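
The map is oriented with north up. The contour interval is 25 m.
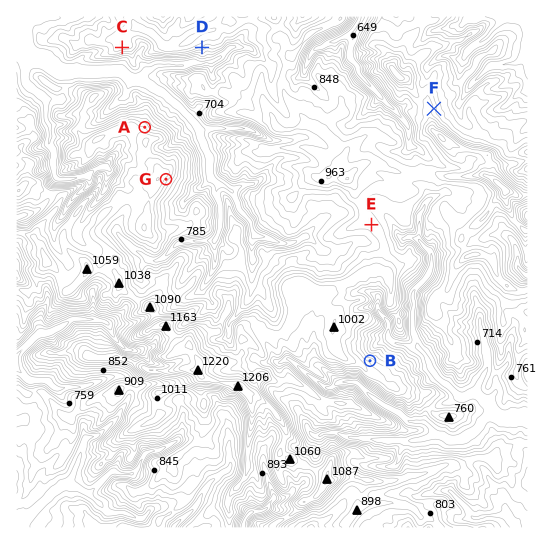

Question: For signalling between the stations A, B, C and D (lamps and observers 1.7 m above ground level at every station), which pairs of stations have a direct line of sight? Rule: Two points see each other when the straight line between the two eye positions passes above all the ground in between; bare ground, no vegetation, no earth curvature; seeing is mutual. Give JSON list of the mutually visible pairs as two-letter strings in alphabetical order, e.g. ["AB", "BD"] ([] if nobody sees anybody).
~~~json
["AC", "AD"]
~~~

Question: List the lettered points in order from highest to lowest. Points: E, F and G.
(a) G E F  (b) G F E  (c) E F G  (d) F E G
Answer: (a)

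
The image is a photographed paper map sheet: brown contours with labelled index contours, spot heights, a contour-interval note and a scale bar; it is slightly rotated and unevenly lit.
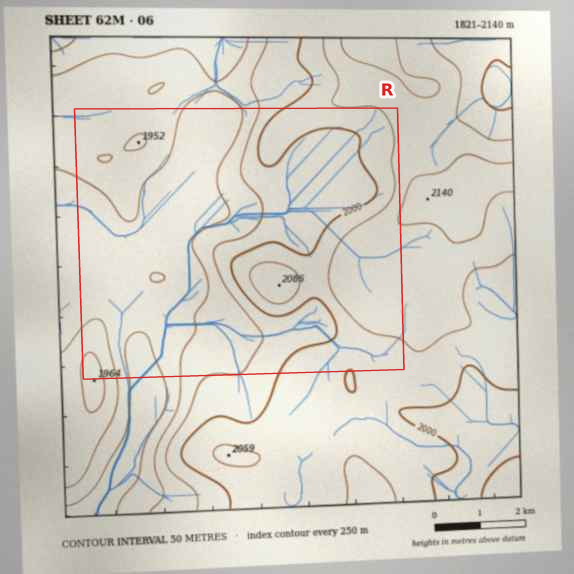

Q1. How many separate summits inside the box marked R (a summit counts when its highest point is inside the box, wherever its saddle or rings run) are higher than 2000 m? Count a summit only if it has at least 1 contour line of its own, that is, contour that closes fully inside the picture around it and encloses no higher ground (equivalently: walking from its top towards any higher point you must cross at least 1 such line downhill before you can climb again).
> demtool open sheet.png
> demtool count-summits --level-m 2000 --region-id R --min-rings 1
1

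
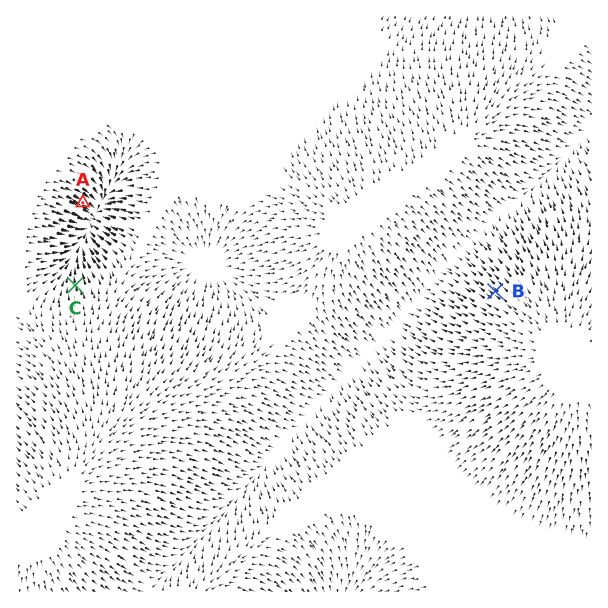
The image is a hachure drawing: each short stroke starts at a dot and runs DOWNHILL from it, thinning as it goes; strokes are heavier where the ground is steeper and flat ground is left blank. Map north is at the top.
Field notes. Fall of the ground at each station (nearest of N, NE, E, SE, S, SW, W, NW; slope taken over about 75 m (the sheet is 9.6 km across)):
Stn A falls SE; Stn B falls NW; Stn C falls N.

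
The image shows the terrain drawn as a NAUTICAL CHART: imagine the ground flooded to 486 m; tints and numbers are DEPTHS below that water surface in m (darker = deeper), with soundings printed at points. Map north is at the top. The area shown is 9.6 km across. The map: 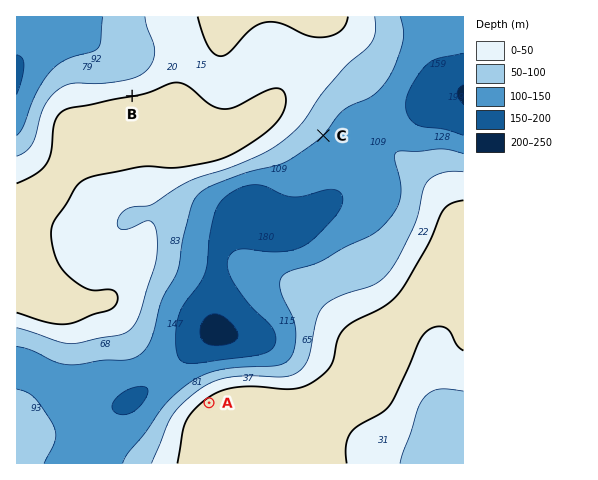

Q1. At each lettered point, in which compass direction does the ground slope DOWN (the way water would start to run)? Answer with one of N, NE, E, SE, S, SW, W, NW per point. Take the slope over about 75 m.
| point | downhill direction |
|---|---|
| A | NW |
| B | N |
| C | SE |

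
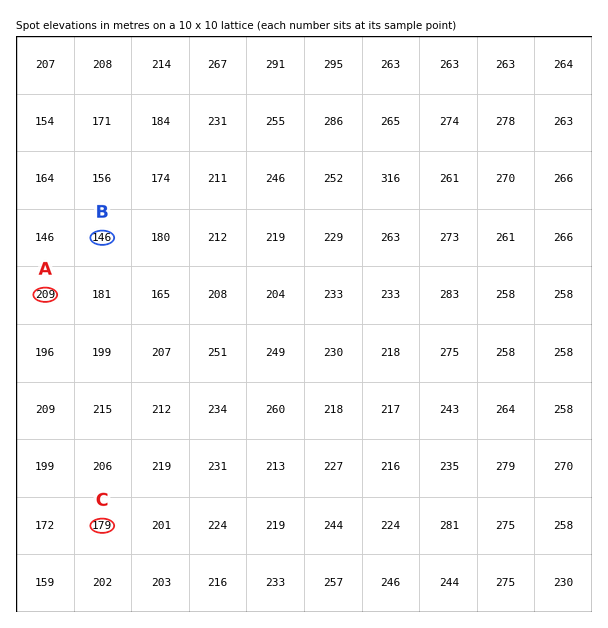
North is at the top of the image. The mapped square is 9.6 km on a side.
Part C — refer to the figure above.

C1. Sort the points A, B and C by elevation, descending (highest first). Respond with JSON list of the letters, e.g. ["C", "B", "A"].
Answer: ["A", "C", "B"]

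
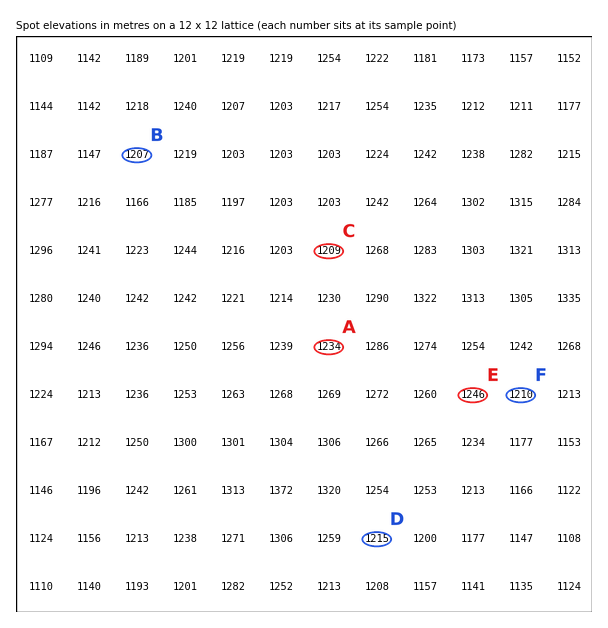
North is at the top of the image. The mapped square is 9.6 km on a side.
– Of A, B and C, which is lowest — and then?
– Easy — B C A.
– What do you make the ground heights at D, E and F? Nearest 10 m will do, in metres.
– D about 1210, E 1250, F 1210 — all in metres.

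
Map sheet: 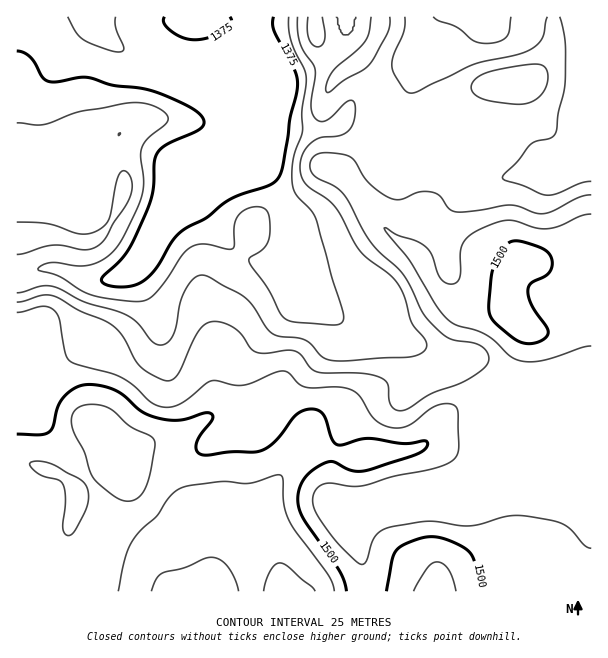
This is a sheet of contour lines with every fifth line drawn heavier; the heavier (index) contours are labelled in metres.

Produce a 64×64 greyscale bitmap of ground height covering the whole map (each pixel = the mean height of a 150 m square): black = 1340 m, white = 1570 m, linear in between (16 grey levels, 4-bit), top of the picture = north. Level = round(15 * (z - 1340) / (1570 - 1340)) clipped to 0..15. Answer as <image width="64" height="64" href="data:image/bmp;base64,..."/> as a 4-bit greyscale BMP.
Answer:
<image width="64" height="64" href="data:image/bmp;base64,Qk12CAAAAAAAAHYAAAAoAAAAQAAAAEAAAAABAAQAAAAAAAAIAAATCwAAEwsAABAAAAAAAAAAAAAAABEREQAiIiIAMzMzAERERABVVVUAZmZmAHd3dwCIiIgAmZmZAKqqqgC7u7sAzMzMAN3d3QDu7u4A////AMzMzMzMzM3e7u7u7u3e7u7u3LqZq7zMzMy6qqmZmaqqzMzMzMzMzd7u7u7u7d7u7u3LqZmqvMzMzLqqqZmZqpnMzMzMzMzN3u7u7u7d3e7t3cupmaq8zMzLuqqpmqqZmczMzMzMzM3d3d7u7t3d7t3cupmZqrvMzMu6qqqqqqmZzMzMzMzMzd3d3d7d3d3d3cupmZmau7vLu6qqqqqqqZnMzMzMzMzM3d3d3d3d3d3cy6mIiZqqu7uqqqqqqqqpmczMzMzMzMzN3d3d3d3d3dy6mIiJmZqqqqmZqqqqqpmZzMzMzMzMzMzN3d3d3d3dy6mYiIiJmZmZmZmZqqmZmYjMzMzMzMzMzMzd3d3d3d3LqYiIiIiIiIiIiImZmZiIiMzMzMzMzMzMzN3d3d3d3LqZiIiIiIiIiIiIiIiIiIiIzMzMzMzMzMzMzd3d3d3cupiIiIiIiIiIiIiIiIiIiIjMzMzMzMzMzMzMzMzMzdy6mYiZmIiIiIiIiIiIiIiIiMzMzMzMzdzMzMzMzMzMzMupmZqZmYiIiIiIiIiIiIiIzMzMzMzd3czLu7u7u7zMy7qqqqqqmZmYiIiIiIiIiIjMzMzMzN3dzMu7u7u7u7zMu6q7u7uqqpmZiIiIiIiIiMzMzMzN3d3My7uqqqqru8y7u7u7u7uqqZmIiIiIiIiIu7u8zM3d3MzLu6qqqqqrvLu6q7u7qqqqmYiIiIiIiIiqq7vM3d3MzMu7qqqqqqq7u7qqqqqqqqqZiIiIiIiIiKqqvM3d3MzLu7u6qqqqqru7qqqpmZmaqpmIiIiIiIiImZq7zd3My7qqqqqqqqqqq7uqqpmIiImqmYiIiIiIiIiZmqvMzMy6qZmaqqqqqqqqqqqpmYd3iJmZiIiIiIiIiJmZq7zMu6qYiImqqqqqqqqqqpmYh3d3iIiIiIiIiIiImZmqu7u6qYh4iJmZmZqqmZmZmYiHdmd3iIiIiIiIiIiZmZqqqqmYh3eIiZmZmZmZiIiIiHd3ZmZ3eIiIiIiIiJmZmZmZmIh3d3iJiIiImZiHd3d3d2ZmZmZ3iIiIiIiIqqmZmYiIh3ZneIiIiIiIiHZmZmZmZmZmZmd4iZmYiIiqqpmIiIh3ZmZ3iIiHd3d3ZlVVVVVVVmZmZ3iZqpmZiKqqmYiIiHdmZmeIiHd3ZmZlVERFVVVWZnd3iaqqqqmZqqqZiIiHdmVWZ3iId3ZlVVVERERFVVZniIiaq7u6qqmqqpmIiHdmVVVnd3d3ZlVERERERERVZniZmaq7u7qqqpqpmIh3dmVVVWZ3d3ZlVERERERERFVniZmaq7u7qqqqiZmYd2ZVVUVVZmd2ZmVEMzREREREVniZmZqru7qqqpl3iIdlVERERFVmZmZmVUQzM0RERERWeJmZmqu7uqqqmVZmZUQzMzM0RVZmZlVUQzMzRERERFaJmZmaq7u6qqqZRFVUQzIiIjNFVmZVVURDMzNERERFZ4mZmZqru7qqqplEREQzMyIiIzRVVVVURDMzNERFVVZ4mZmZmqu7u7qqmVREREREMiEiNEVVVEREMzM0RFVVZ4mZmZmaqru7uqqZVVVVVVVDIRIjRFVERERDMzREVWZ4iZmZmZqqu7u6qZlmZlZmZVQyESM0REREREMzNERVZ4iZmZiJmqqruqqpmWZmZmZmVDIRIjMzNERERDNERVZ4iZmZiImZqqqqqZmZZmZlVVZlQyESIjM0REREM0RFVniZmIiIiImZmZmZmZlVVVVVVWVDIREiIjNEREQzREVniJiIiIh4iIiZiIiJmVVVVERVVlQhEREiIzRERDREVWeIiIiIh3d3d4h3d3iJREREREVWVDIREREiMzMzREVWeIiHd3d3d2Znd2ZmZ4hERERERVZlMhERERIiIzNEVmd4iHd3d3d2ZmZmZlVWZ0RERERFVmUyEREREREiI0Vnd4h3dnd3d3ZmZmZVVVVWREREREVWZTIREREREREiRXeIiHdmZnZmZmZmZVVVVVVERERERVVUMhERERERERJFeIiHdmZmZmZnd2ZmVVVURERERERVVVQyIREREREREjV3d3d2ZmZmZmd3d2ZVVVVERERERFVVVEMiIRERERESNGZmd2ZmZmZmZ3d3ZmVVVVREREREVVZVQzMiIhERERI0VWZmZmZmZmZmd3dmZmZVVERERERVVVVUQzMiIREREiRVVVZmZmZmZmZmZmZmZlVUREREREVVVVREMyIhERESJFZlVmZmZmZmZmZmZmZmVVQzMzRERERVREMyIhEREREjVmZVZ3ZmZmZmZnd3d2ZVRDMzMzMzRERDMyIRERERESNWdmZmdmZmZmZ3d3d3dmVEMzMzMzMzMzIiERERERERE1Z3ZmZmZmZmZ3eIiIh3ZVQzIiIzMiIiIRERERERERETRnd3ZmZlVWZmeIiIiIdlVDIiIiIiIRERERERERERESNGd3d3ZlVVVWZneIiIh2VUMiIiIiERERERERERERERI1Z3eHdmVVVVVWZnd3d3ZVQiIiERERERERERERERERI0Znd3h3ZVRERFVVVWZnZlVCIiEREREREREiIiIRERIjV3dmd3dlVEREREREVWZmVUIiIREQABERIiIiIiIiIjRnh2Znd3ZURERERERFVmZVQiIREQAAERIiIzMyIiIiNGeHZmZ4dlVEREREREVVZlVCIhERAAARIiIjMzIiIiI0Z3dmZnh2VURERERERVVmVE"/>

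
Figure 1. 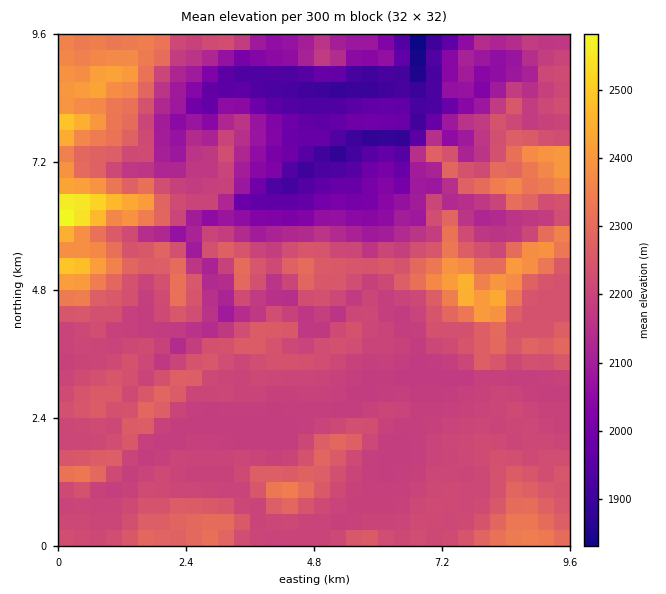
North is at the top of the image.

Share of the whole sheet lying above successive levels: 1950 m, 95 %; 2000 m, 91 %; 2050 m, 87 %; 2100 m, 82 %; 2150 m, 77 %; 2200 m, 54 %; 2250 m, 26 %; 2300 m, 14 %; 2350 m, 8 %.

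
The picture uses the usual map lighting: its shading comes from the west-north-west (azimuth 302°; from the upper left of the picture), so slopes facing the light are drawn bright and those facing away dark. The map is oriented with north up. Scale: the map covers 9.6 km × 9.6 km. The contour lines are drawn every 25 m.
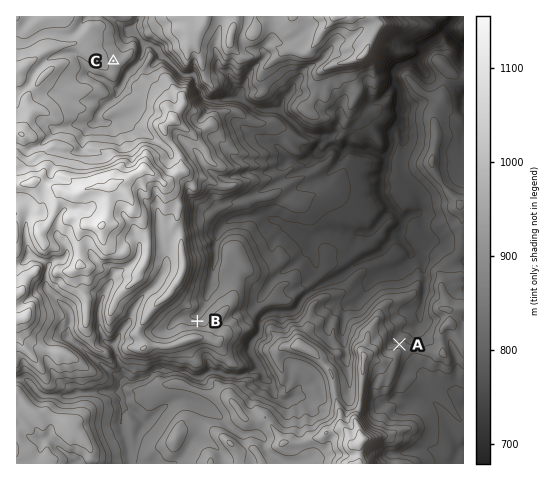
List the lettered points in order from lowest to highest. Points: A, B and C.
A B C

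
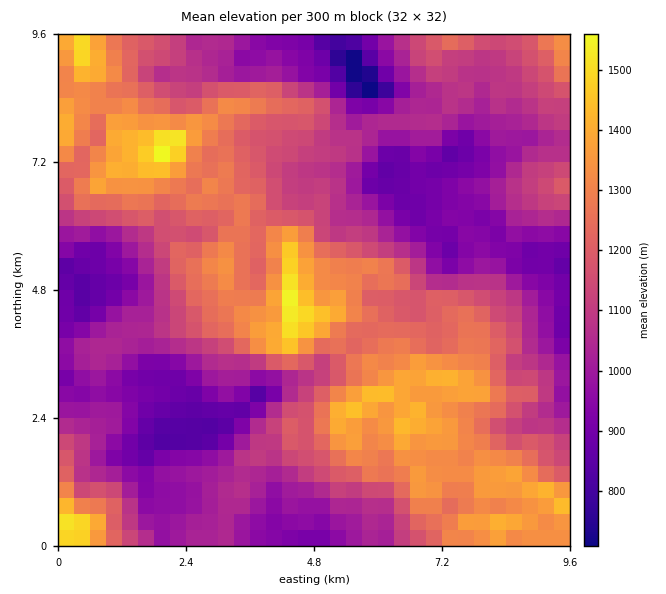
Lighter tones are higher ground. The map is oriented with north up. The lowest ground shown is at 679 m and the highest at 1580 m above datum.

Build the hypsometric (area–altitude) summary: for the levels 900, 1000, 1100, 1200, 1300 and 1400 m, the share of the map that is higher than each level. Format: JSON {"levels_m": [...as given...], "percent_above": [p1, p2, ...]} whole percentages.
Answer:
{"levels_m": [900, 1000, 1100, 1200, 1300, 1400], "percent_above": [91, 74, 54, 37, 20, 5]}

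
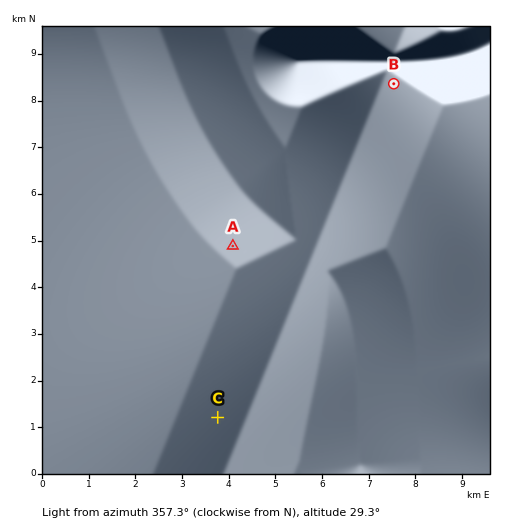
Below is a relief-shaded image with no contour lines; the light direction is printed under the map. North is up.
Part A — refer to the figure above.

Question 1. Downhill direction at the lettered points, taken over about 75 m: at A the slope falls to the NE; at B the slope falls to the W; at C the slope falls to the SE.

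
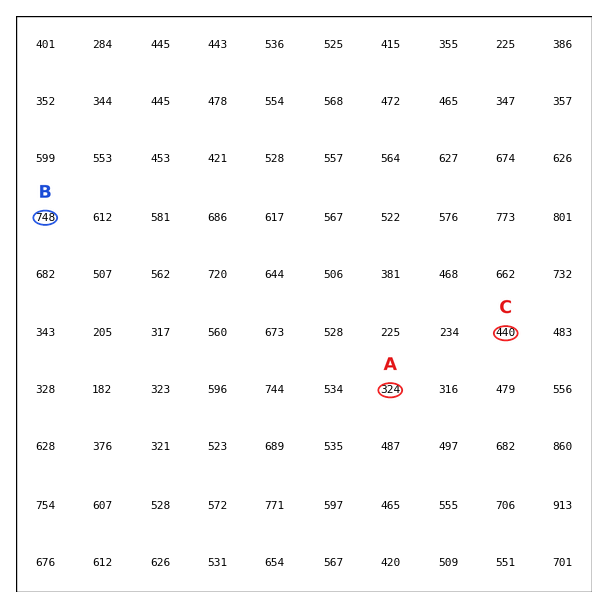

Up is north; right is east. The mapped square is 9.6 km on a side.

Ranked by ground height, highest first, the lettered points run B C A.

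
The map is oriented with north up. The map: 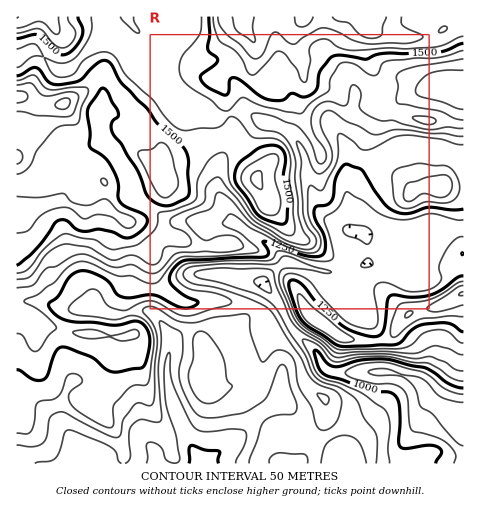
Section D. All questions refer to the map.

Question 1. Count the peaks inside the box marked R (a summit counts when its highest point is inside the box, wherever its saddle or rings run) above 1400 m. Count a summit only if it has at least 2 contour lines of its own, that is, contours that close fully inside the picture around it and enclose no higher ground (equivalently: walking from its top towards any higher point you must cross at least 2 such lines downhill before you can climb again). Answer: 1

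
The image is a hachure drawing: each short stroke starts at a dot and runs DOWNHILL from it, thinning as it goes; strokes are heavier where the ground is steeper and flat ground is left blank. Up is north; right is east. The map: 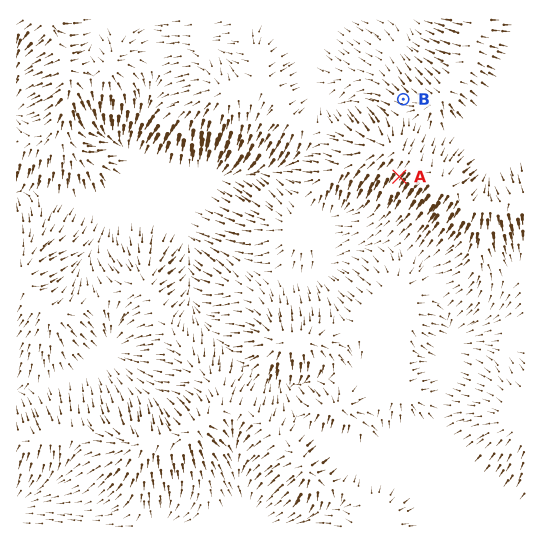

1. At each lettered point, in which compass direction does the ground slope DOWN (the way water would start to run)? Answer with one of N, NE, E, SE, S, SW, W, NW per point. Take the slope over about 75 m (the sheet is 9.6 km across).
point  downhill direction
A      SW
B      NW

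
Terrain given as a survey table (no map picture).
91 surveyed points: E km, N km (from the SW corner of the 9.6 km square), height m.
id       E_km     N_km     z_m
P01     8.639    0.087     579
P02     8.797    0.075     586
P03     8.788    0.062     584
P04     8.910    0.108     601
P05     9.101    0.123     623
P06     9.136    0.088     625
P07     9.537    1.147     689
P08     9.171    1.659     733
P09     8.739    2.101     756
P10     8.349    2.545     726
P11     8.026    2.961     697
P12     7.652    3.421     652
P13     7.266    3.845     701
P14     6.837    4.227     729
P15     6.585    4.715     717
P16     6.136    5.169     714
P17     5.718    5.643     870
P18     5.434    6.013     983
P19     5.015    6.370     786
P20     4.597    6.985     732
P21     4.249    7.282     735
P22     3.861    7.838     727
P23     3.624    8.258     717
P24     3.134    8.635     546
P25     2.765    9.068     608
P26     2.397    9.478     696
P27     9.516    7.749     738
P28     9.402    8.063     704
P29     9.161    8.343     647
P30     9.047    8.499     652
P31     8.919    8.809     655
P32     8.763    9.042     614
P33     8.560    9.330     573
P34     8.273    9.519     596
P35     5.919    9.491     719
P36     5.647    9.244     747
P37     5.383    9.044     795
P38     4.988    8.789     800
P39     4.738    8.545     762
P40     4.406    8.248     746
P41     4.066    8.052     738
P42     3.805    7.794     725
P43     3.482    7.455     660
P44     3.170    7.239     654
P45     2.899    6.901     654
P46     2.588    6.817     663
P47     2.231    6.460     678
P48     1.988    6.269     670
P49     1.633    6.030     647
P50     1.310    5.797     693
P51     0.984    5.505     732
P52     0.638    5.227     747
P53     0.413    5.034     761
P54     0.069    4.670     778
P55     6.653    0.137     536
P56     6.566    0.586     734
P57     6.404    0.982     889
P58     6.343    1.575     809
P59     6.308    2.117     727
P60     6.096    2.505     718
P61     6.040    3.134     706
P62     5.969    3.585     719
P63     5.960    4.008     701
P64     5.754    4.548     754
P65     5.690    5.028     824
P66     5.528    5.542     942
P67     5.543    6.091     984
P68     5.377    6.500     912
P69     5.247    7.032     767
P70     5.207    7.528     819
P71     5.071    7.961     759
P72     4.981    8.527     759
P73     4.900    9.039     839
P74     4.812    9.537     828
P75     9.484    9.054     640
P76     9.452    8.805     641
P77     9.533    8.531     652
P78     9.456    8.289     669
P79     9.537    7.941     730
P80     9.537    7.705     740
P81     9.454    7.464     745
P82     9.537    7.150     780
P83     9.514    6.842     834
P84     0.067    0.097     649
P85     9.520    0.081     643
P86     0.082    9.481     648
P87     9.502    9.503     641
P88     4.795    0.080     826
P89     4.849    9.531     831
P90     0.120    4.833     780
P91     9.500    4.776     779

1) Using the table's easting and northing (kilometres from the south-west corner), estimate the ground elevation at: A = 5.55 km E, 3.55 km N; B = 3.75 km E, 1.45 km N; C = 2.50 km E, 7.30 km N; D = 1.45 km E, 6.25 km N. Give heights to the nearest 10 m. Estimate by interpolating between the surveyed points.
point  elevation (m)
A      740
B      730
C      710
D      660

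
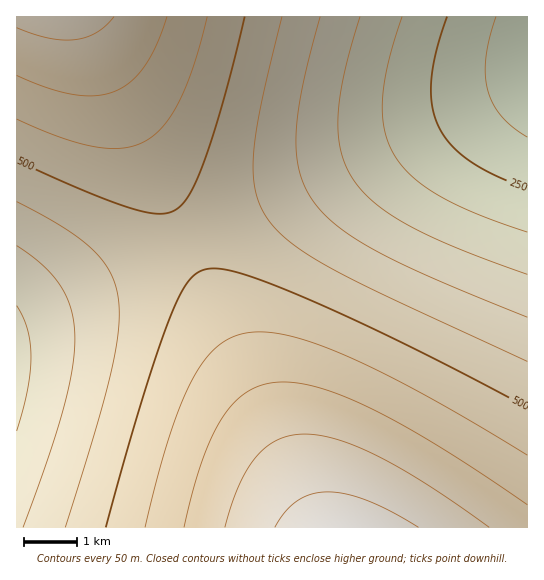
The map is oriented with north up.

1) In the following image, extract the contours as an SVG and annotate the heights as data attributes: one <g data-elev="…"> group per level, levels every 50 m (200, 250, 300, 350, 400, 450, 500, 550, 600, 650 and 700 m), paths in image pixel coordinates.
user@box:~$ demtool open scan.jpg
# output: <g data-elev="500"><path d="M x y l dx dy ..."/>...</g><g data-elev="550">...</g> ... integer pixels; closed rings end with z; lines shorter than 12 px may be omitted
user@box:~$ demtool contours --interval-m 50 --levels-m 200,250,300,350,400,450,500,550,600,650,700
<g data-elev="200"><path d="M527 137l-14-10-12-12-8-12-5-13-3-15 1-17 4-20 6-21"/></g><g data-elev="250"><path d="M527 188l-32-13-26-14-18-16-13-19-6-21-1-24 5-30 11-34"/></g><g data-elev="300"><path d="M527 232l-50-18-39-19-27-19-10-11-7-11-6-12-4-13-2-30 6-36 14-46"/></g><g data-elev="350"><path d="M17 306l10 23 4 28-4 33-10 41"/><path d="M527 274l-70-26-48-23-34-22-12-12-10-12-8-14-4-15-3-16 0-17 6-43 16-57"/></g><g data-elev="400"><path d="M527 317l-94-39-58-28-38-24-14-13-10-13-9-14-5-15-3-17 0-20 7-48 17-69"/><path d="M17 246l26 20 18 20 10 23 4 26-3 32-8 40-16 51-25 69"/></g><g data-elev="450"><path d="M527 361l-138-64-57-28-40-26-14-12-10-12-8-13-4-15-3-17 1-20 7-51 21-86"/><path d="M17 202l46 25 29 22 10 10 8 12 5 12 3 14 1 32-8 42-16 59-30 97"/></g><g data-elev="500"><path d="M527 407l-120-62-104-48-37-15-28-9-20-4-13 1-10 4-9 11-8 14-10 23-28 85-34 120"/><path d="M17 161l66 29 48 18 28 6 10-1 8-4 8-8 6-10 15-35 19-62 20-77"/></g><g data-elev="550"><path d="M527 455l-102-60-79-39-32-13-27-8-22-3-19 1-16 5-14 9-13 15-12 19-11 26-12 32-23 88"/><path d="M17 119l44 18 34 10 27 1 12-2 11-5 9-6 9-9 16-25 15-36 13-48"/></g><g data-elev="600"><path d="M527 505l-85-57-69-39-28-12-26-9-22-5-19-1-16 3-15 7-13 11-12 15-11 20-9 24-9 29-9 36"/><path d="M17 75l30 13 26 6 22 2 19-4 16-10 15-16 12-22 10-27"/></g><g data-elev="650"><path d="M489 527l-60-41-50-29-41-17-17-4-16-2-15 2-12 4-11 6-10 10-10 13-8 16-14 42"/><path d="M17 28l32 10 13 2 13 0 11-3 11-5 9-7 8-8"/></g><g data-elev="700"><path d="M418 527l-27-15-24-11-21-7-19-2-16 2-14 7-11 10-11 16"/></g>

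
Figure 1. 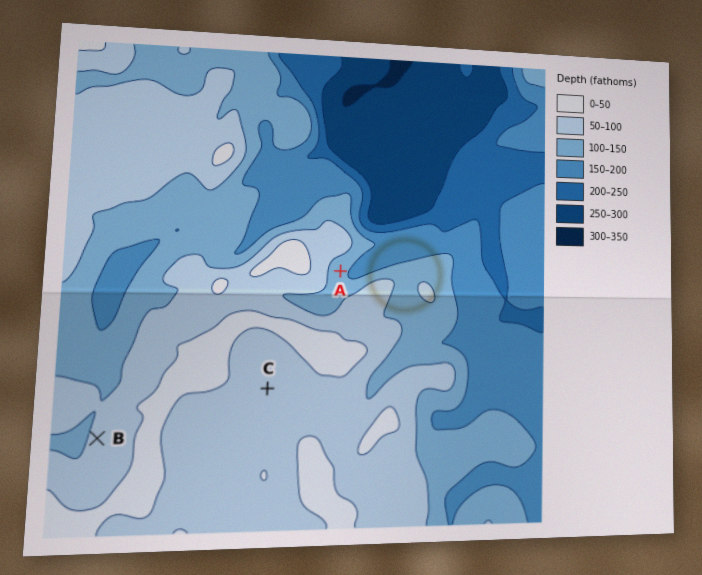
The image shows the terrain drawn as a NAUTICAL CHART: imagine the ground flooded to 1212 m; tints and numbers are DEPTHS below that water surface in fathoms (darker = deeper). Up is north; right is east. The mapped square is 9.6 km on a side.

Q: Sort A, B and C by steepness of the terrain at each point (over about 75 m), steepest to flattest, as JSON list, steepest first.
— ["A", "B", "C"]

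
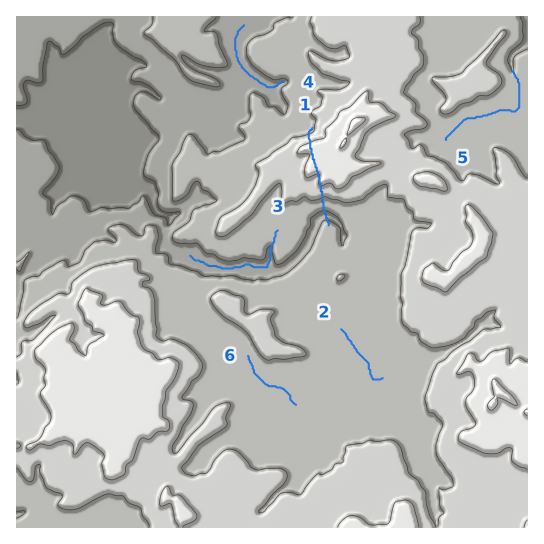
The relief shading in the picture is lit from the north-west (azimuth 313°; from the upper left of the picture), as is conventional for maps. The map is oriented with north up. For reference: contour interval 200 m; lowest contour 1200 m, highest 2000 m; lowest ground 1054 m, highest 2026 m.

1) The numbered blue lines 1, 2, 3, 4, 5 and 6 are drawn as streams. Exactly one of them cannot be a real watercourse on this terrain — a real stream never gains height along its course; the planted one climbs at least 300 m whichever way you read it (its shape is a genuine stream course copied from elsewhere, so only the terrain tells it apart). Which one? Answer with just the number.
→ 1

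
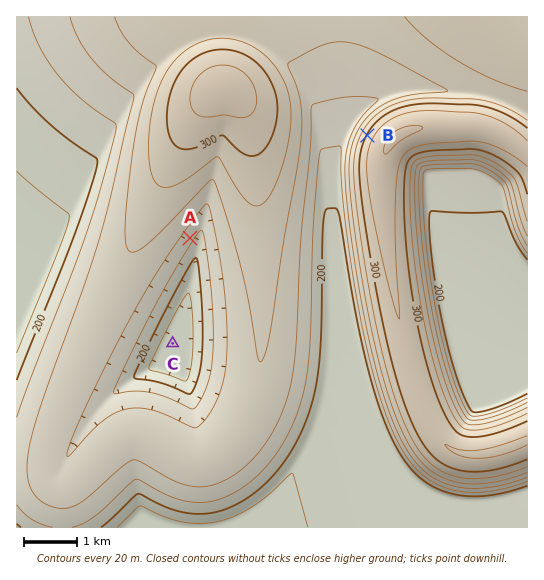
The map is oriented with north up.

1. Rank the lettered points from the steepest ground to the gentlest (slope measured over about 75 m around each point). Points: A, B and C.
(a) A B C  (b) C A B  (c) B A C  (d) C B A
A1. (c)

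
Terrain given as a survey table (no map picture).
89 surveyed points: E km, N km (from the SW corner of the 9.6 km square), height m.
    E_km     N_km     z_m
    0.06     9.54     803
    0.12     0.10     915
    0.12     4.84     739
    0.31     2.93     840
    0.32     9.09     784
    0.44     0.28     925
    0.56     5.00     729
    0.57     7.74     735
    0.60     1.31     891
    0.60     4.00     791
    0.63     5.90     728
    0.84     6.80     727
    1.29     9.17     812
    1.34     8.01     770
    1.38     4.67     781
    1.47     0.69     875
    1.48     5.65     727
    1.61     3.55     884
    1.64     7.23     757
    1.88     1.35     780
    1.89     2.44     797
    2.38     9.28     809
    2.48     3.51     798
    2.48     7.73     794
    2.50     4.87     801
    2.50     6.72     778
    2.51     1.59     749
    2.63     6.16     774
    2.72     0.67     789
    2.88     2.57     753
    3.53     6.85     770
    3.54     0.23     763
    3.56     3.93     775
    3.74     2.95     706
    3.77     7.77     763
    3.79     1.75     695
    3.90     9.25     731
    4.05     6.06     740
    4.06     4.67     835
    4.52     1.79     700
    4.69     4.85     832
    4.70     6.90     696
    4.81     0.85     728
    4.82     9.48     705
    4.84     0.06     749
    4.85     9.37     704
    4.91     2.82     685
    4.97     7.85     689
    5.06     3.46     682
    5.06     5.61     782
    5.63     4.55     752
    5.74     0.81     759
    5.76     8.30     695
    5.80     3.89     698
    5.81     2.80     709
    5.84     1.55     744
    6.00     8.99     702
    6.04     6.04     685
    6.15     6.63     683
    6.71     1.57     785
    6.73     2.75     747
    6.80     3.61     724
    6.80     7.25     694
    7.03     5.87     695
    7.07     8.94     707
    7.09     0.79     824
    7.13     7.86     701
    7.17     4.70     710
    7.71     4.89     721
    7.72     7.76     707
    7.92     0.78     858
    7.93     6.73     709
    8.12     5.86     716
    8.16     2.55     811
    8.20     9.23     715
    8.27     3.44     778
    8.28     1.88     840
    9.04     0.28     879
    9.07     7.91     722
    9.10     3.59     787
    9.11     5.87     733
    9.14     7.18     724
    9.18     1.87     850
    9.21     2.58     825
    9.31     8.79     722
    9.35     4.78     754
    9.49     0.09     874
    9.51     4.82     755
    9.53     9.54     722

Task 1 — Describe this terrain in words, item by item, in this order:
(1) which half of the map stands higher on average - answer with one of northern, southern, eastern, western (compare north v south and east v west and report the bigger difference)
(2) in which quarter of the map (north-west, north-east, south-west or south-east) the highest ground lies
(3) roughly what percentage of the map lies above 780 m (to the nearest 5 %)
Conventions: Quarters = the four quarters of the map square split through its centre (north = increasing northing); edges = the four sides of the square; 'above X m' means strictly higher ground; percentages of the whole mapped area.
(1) Taken as a whole, the southern half is higher than the northern.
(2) The highest ground is in the south-west quarter.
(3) About 35 % of the map lies above 780 m.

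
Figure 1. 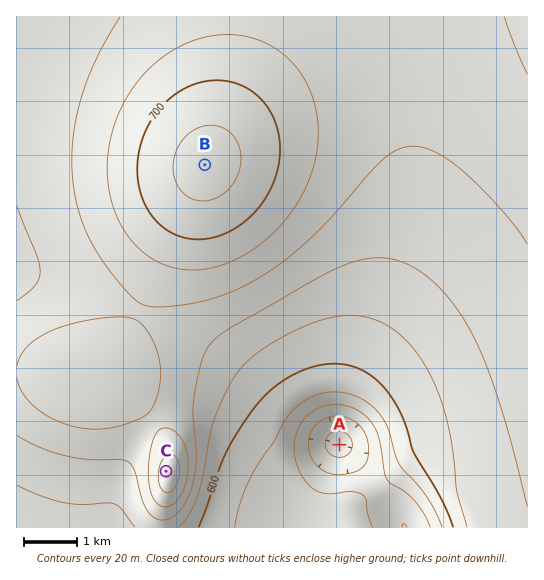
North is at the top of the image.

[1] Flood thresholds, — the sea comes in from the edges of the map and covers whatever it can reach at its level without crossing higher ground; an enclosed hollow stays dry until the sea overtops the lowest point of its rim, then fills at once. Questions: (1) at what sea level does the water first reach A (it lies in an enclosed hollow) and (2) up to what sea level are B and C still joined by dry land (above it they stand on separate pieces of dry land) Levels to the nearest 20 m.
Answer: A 560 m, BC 660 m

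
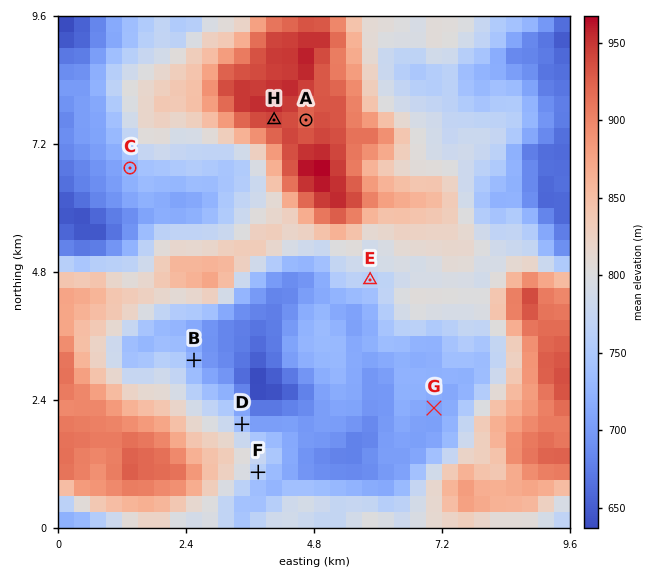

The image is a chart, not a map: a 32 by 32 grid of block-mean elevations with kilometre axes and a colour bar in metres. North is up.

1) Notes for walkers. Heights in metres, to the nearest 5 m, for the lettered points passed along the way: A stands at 920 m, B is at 725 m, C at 730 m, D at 740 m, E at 760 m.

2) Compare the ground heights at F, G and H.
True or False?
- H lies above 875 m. True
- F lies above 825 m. False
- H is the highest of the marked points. True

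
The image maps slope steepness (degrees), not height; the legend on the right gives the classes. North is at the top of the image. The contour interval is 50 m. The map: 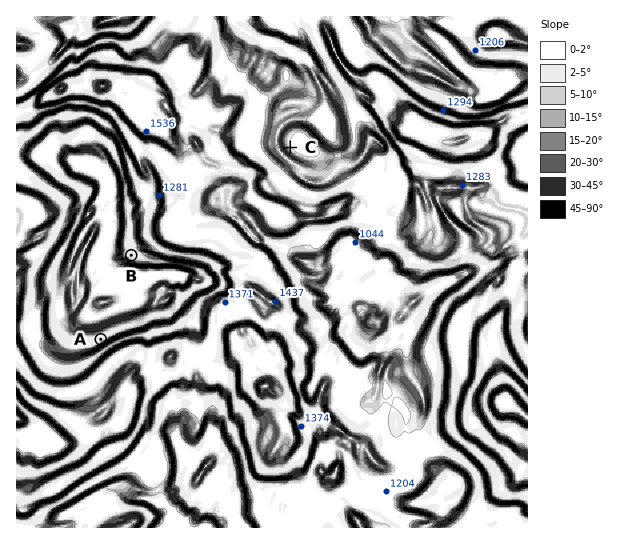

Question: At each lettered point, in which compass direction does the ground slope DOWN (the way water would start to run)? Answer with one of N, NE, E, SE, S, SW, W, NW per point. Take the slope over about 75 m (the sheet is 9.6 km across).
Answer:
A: NW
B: SW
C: SW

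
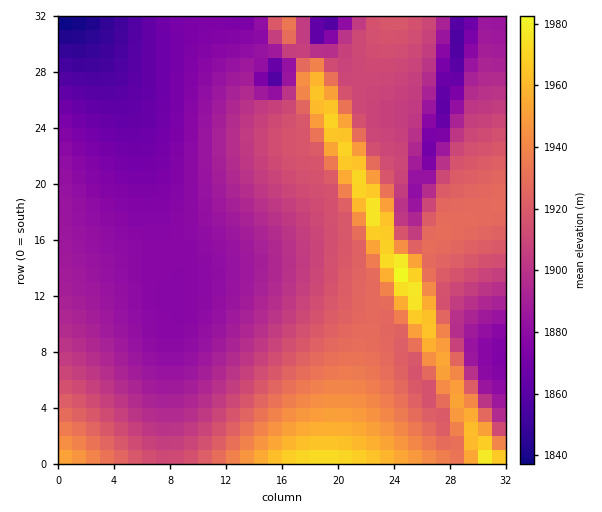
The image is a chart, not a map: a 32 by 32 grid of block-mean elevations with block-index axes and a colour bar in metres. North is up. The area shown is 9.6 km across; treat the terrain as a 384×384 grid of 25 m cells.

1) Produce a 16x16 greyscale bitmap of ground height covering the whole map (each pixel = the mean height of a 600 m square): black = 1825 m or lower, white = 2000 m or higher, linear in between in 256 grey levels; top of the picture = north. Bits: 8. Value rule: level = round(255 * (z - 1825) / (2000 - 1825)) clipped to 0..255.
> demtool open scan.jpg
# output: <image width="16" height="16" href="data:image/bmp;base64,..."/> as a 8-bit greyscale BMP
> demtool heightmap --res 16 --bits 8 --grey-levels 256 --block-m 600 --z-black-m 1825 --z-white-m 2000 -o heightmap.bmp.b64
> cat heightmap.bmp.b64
<image width="16" height="16" href="data:image/bmp;base64,Qk02BQAAAAAAADYEAAAoAAAAEAAAABAAAAABAAgAAAAAAAABAAATCwAAEwsAAAABAAAAAAAAAAAAAAEBAQACAgIAAwMDAAQEBAAFBQUABgYGAAcHBwAICAgACQkJAAoKCgALCwsADAwMAA0NDQAODg4ADw8PABAQEAAREREAEhISABMTEwAUFBQAFRUVABYWFgAXFxcAGBgYABkZGQAaGhoAGxsbABwcHAAdHR0AHh4eAB8fHwAgICAAISEhACIiIgAjIyMAJCQkACUlJQAmJiYAJycnACgoKAApKSkAKioqACsrKwAsLCwALS0tAC4uLgAvLy8AMDAwADExMQAyMjIAMzMzADQ0NAA1NTUANjY2ADc3NwA4ODgAOTk5ADo6OgA7OzsAPDw8AD09PQA+Pj4APz8/AEBAQABBQUEAQkJCAENDQwBEREQARUVFAEZGRgBHR0cASEhIAElJSQBKSkoAS0tLAExMTABNTU0ATk5OAE9PTwBQUFAAUVFRAFJSUgBTU1MAVFRUAFVVVQBWVlYAV1dXAFhYWABZWVkAWlpaAFtbWwBcXFwAXV1dAF5eXgBfX18AYGBgAGFhYQBiYmIAY2NjAGRkZABlZWUAZmZmAGdnZwBoaGgAaWlpAGpqagBra2sAbGxsAG1tbQBubm4Ab29vAHBwcABxcXEAcnJyAHNzcwB0dHQAdXV1AHZ2dgB3d3cAeHh4AHl5eQB6enoAe3t7AHx8fAB9fX0Afn5+AH9/fwCAgIAAgYGBAIKCggCDg4MAhISEAIWFhQCGhoYAh4eHAIiIiACJiYkAioqKAIuLiwCMjIwAjY2NAI6OjgCPj48AkJCQAJGRkQCSkpIAk5OTAJSUlACVlZUAlpaWAJeXlwCYmJgAmZmZAJqamgCbm5sAnJycAJ2dnQCenp4An5+fAKCgoAChoaEAoqKiAKOjowCkpKQApaWlAKampgCnp6cAqKioAKmpqQCqqqoAq6urAKysrACtra0Arq6uAK+vrwCwsLAAsbGxALKysgCzs7MAtLS0ALW1tQC2trYAt7e3ALi4uAC5ubkAurq6ALu7uwC8vLwAvb29AL6+vgC/v78AwMDAAMHBwQDCwsIAw8PDAMTExADFxcUAxsbGAMfHxwDIyMgAycnJAMrKygDLy8sAzMzMAM3NzQDOzs4Az8/PANDQ0ADR0dEA0tLSANPT0wDU1NQA1dXVANbW1gDX19cA2NjYANnZ2QDa2toA29vbANzc3ADd3d0A3t7eAN/f3wDg4OAA4eHhAOLi4gDj4+MA5OTkAOXl5QDm5uYA5+fnAOjo6ADp6ekA6urqAOvr6wDs7OwA7e3tAO7u7gDv7+8A8PDwAPHx8QDy8vIA8/PzAPT09AD19fUA9vb2APf39wD4+PgA+fn5APr6+gD7+/sA/Pz8AP39/QD+/v4A////AK+ciHt9jaW9zNHNwrKhrsmZiHdrbXuQprW8urCgjreMhXdoXl9rfpGhqaqikpOpXHVqXVVVX2+AkJqemYqtgExpYFZPT1djc4KPlpSbumVOYVpTTU1SW2h3hpGVw6drXVxXUU1NUFhjcYGOpNuVfXJZVFBNTVFYYm9+jMG1lY2HV1FNTE5UXWdzf5XRdJOVk1RNSUhNV2Rxe4KyvmOBk5VQSERETFpreYONy5RqYoqPSkI+QEtbbn6GrLt9cUp7hEA5OD1JWWp4hseVeXRFZncyMDM8R1RgSYa4f3t3T1JqJCYvO0VNVE91f3uAfV1CXxYeLDtFSElohztshYRrOVk="/>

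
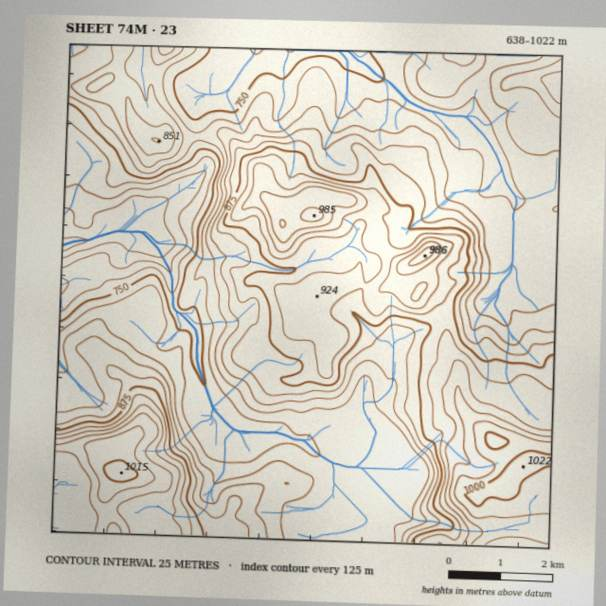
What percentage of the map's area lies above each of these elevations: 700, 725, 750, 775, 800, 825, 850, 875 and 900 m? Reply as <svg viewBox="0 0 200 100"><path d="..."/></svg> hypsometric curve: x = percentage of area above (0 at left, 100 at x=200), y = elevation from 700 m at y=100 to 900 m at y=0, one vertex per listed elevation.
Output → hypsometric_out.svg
<svg viewBox="0 0 200 100"><path d="M192 100l-5-12-10-13-19-13-42-12-24-12-18-13-14-13-16-12"/></svg>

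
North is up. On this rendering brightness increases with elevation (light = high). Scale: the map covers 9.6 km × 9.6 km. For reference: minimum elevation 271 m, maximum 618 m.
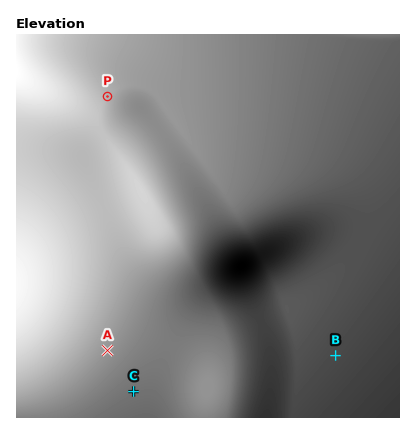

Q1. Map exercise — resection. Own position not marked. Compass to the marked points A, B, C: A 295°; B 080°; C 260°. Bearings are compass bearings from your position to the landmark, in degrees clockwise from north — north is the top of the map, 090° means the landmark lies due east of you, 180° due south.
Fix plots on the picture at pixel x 178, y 383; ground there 440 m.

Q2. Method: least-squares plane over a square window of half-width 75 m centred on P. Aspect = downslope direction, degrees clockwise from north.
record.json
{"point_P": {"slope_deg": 5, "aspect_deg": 81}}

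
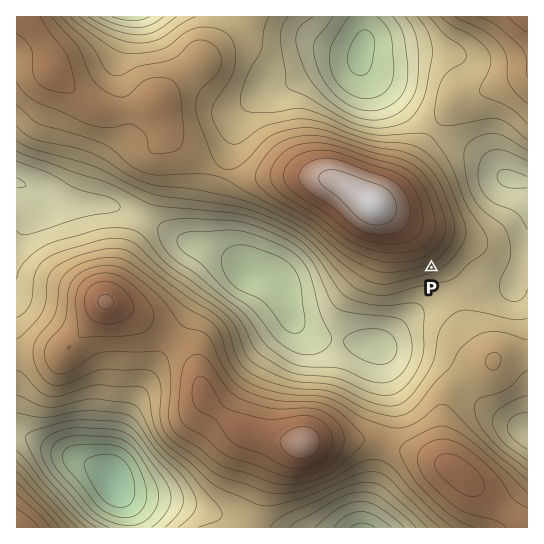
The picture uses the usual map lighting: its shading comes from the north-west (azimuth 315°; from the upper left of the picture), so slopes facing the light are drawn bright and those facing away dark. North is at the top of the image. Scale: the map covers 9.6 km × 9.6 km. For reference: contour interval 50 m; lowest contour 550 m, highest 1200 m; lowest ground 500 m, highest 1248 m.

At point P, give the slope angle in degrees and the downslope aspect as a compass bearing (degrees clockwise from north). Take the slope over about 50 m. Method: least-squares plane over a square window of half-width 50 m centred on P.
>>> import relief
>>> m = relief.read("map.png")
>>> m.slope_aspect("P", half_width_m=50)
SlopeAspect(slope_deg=17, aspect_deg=156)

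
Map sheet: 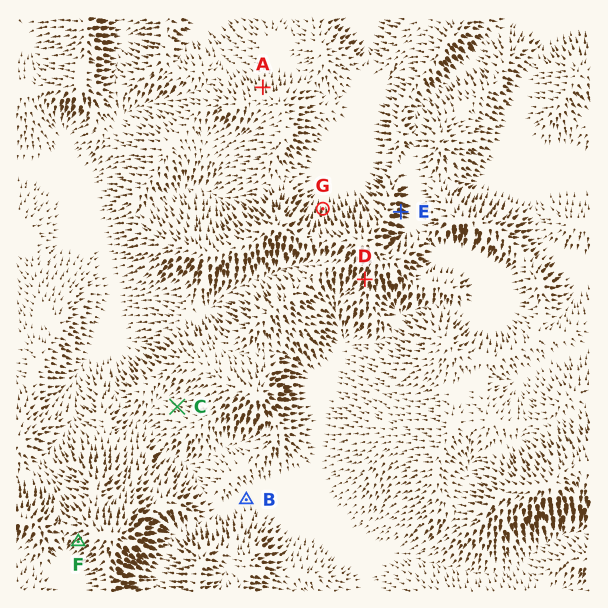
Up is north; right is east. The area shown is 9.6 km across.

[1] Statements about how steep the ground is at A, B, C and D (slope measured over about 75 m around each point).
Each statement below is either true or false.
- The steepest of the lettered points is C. false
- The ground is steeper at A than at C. true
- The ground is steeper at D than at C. true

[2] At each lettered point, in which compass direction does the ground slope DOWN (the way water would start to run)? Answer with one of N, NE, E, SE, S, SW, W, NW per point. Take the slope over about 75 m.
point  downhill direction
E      E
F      SW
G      N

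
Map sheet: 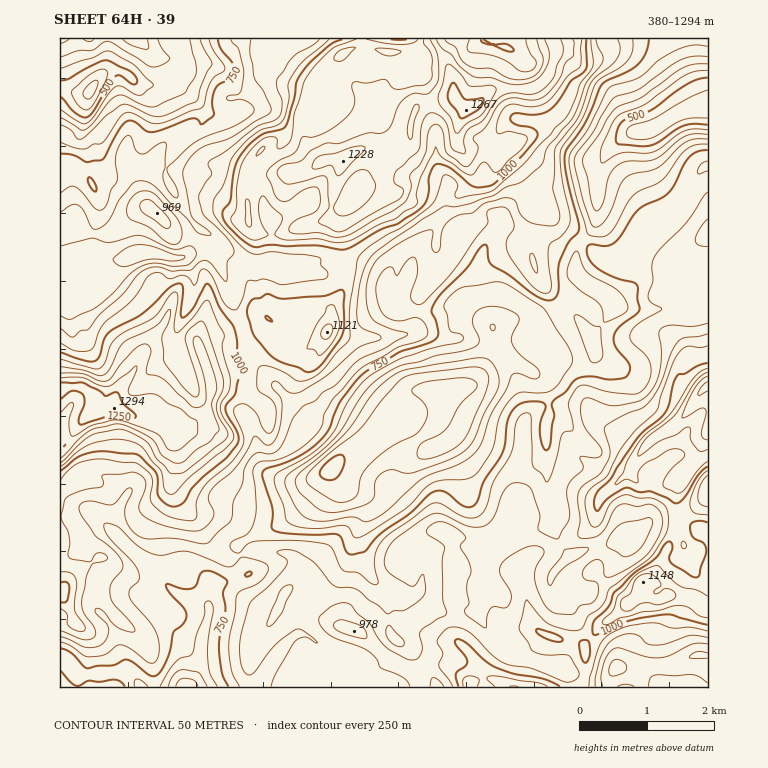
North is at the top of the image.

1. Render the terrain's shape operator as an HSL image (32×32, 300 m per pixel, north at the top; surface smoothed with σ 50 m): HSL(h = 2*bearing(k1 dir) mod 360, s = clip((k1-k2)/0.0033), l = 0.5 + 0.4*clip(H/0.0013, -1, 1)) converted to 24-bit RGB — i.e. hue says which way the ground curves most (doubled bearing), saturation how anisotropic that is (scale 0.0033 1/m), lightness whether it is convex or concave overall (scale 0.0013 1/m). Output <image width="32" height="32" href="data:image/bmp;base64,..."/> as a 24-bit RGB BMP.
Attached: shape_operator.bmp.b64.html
<image width="32" height="32" href="data:image/bmp;base64,Qk02DAAAAAAAADYAAAAoAAAAIAAAACAAAAABABgAAAAAAAAMAAATCwAAEwsAAAAAAAAAAAAARjR5cn8SgnoVcA9A3eCDeDiCIEFndZimpoeaks5qNI6RupaJZ4aRxILGbmW+plicWVWLl+epZRSMWezT8HupfPjwRqVHl30xSRwTyUQFNLQgGk08nkFPZrBuhW2foI6iLgoPy81pVKh4WDx50OfGZ0e6SpLBRU2KoaKI1rmjGlxQwKt6aYKRcl44bUklU9YzjOrzkCl6pFOMkpxMdt13bTE0ZzUnjEcueFZEbN511oxzERotmZhAoJ08QWwdQkYUgbDM0vnuZDTEg83Ml8Onlk2SVIx1MUh2oJKKvZmRu3eRJnxAeytFx1icuurweO69Og4qS7Whdpa9yObcrFRycjNni16ZitHct9XxUEXc/2WAJVdBN4Q6pGlkqlpnekZnl/+IgSx/hFCni72kg0Nuq3qpnI6sHzRYg4tppKKIwpKUPlypao69ntbNnbpfn0mGUXy6gHKWd4JQqKQtcz9OcJ6galOdmdp/ZDxYNEhuq4bq/8zwUom+RpE0P5mimaTYqum1NDRtcKpibVE+VaFylFZLmmhLLU15dLypgo+5xYuuwlueS5xkUJxrsJKKeU6IekU+XYFMekl+yNCXX3aBd01uorlKir5lVzBfhpRSHjczmbXj/pnRhajxkrP1eanQ3IOWkkSal5BmdbG9jz6Pl21en4tzWS5CYLklFSQPfI08xYt9gZeiWpN2nIFkcR1mpK6FY5R5QUN92dOPWYidc0Wft9egkGVPM2Zzq3O+aceWDFlF+NP28J7ecFJ2cTpeWHZEh223yezqZwRKm2Q4gYlackRFd8eiaX28eGXUgMnjhcnRloyxoqqAOD1/aUa6xaWun3uHMWlw0+CRajZeQYZVhq50zpK/RVuwJ1gaytBHPlhzDCsU/5F3LU12dkNCfoCYW7lrRwgYrjJ0qZ2AhVxnfKl2Z6lgT3NcN58/KpAsTaJagWet25/GL0iUQ4Chx6DO2ZDamY7QqeXrcmLcw3vBSo9QfKJNeTGM33zStuRLLV5KP2lXJYQo/wVWnuTjcJRXXiguNzqLfIjEsFOVrLV9ltW3fH+7cnemhpSMdaGDP39aQW9AQnZGxl+VOmleTHNFpWJrxteZg2ZRWyxas2RmrpGEfKaLNy9id0Ry+ezSJi1OgIBBFCgdrvZmKbxtqEyEWF6lfLWUHE5Py0vF6ubDhqJQLU4rlodbdKyAcpl9VH98ZneDbUpmV0A3oH1ZSIVYR4Ft1MKUkk52PDVkqaqIu7ShglulUT6EUp3D+tHp6y3fUs29QWfb7vmmDEQiDkwbd4Q4i0g+VTFSKEAf8tJ3qJ5nh3FiOKA+eYQ5YDYVYWUXES4JKFFMXX+Rl6unfaeNPJaGq5V/t2WnRFCKs4GNw7Z1ckyUYk2TRodBKVtF+5vU3OdzJnp767zN9kh10GDoMm5zXpmaUkiSVGKp2uK8q3+UnnWAgrB/PyCBktGgxKDZuX9/CTEfN4FBTYdSp4x1g4dCJksbWno9r12OS3Fa4biMN5iXlj6jhcKeOhdFKpZI/8zePohZJ0gn82Fp/4mmiTNaQFgwXzIsTt2Rg8+GsJTImr/dus7xQABw3vS6Q0+R3rTMiIbHHn9yUoRqX4Bhn3GHpnyNK2ZSVEV+ml2Y3tmlKzSkOrOfkiVQZr6+ZLydFqeF/8z3KkzlbVjLF3F2/M/zyrn8u+j/gZjJisrLR0LO/vidJg0XIiGC8vjTRDRupp5jtIJuW2eMP3JsWm9neHdlm4xxk5RkG1VgmYeszta14XvjMC6Oc6e1icerX4yuTVa4KVYi/5rGFcJaLzH/u/3vy1z5eStXooSIfbaBIwop/+fMMGKyLr+QmxoiujRFcpNNvIttWn1ZRG1TOHVlan2pjZS7s5G+MHSOOnZDm8pfjk1RQjmZsdi0gpyrXIV0KjNFv02pIJt6/8zkZsubni5yfB9C8aelLY5MkExHRxRQ5frRgkqliUqaWyRFqK9e37qXSqd6sWWPf2VTQmQ0LUsROlIQU2EWUTodPJVapr9WXkc5UYFVaLIwjlRHd0NBWEpCLV5X4+RzC71XbVg9OhQxgKRoyrqb0oeUMh5ddd9ht9p8gE51YCNpi8LYlKHa5oWmVMM4eVuix43Ed1+tWaR3WJahiZGwZMXIN5Ktn1xdgqGOYHd2lLZ1US5folhha4+ENop9q92MU3K4bD6CP0mHd7mJgaKU44qnAGiu2vS6vk9+f1W1QC++YMVeUWRAhFHJ99nUHXjHmK7gsZXz4tX2j6zgYorLgWy9Mithi6eDnHWIf3KZlKRrOmaJiZvIsZ3LhaS6V7t3gV+AMmM+Q3aSqoCGhYlNRVl1/9e/AD9S7uynOBBp3aiQckHLgH/YKbPA99+3PVVyRHhJQCgmwZImf442XEFxpUVdSVhqW4pLdFs3Z7BAhWKNgq2ZIEg7jGsynpkvcnMzXWk6l2BlLWkuI201unCKP55U/uPAABZT+vWuGw8uhcJtdK6OfnZmcY1j021VwIlqODtZRlGN027P0ol/MVVLZ4dOVW2aeS1axt+TZOjTW52sdSotbkAsQ5h4yqW1n4m0coGWfYOsgHi1T7WoJKyk2+HwKpnW6hns9VM7TUiQkbBMaFY5gHZIdWVJn7FV2ZuEMT5VVKBQLlhm3qSZlWe8PnKmmU6sZX2x1vLOklVkMhA/tWuRnr7JTp+rbqBriY1wm3iZX3oxgYY4qZE5ITINMykAZlYAAFkTy41TbBMv0ZUZYloqb3oqT1gnfIAdm6Ynmk9RL2w/NmpttLiMyIudKFZqY3CfhKSw0suQm0hIDjdpwuvtsmzDpXmVZId/oW+YpF9XtJjEWYu8w3zOv2DCUFmz1fbjKhinNAgWjmnN1fbhFwT369T3rpLvztLw0qLbaIVSmp1XJGdATp0+YYdI0XarKo2VlFhJr25BvriLUd+5FCdPiVtyvI+RhXiTT35+qoK3uamYQ3mxfT6UzY7W1fbtRUvYghF+caHWbWrW8eSAUhFKKJkVWyt24OdSsTDi9rzxqo/Af5nSK4mVl1M7gp8lHiQRRqp6s87QsdGxcbOaDAkqg4ptoqqMooCppm+WS4BstsN1VhtOSI5jXbxW29N7LQYoarV2aJygtje97HpqfD22vo9dETAo7diKJU5MoKdG6re8YlTISD+uqxu54IOpWc6pJp9aX4pAvNp/bUuFEhFCgqJ7dp91c2SAtG+CbpxepsqIPTq/hEyie7xqqWFNJz2muZK6UH2LP3Cx65lnR5Hn5dX235f1YfGXP0KTV69uwI5gvJZPMxE6kS8wPelz6aasOZSAXJp9qduKOTFSHzpqmLSuhKOxaUynrHqsy52uTblumzuenknCu8B+iGuyLZmSWa2ll4+7M3Oo9dblDfTnckEwdryHc27M5KXsk5vRfjmN7OK4EABo2/nSTEjQZmrY9tXuOqN8s5kuSlAwIWM6GZlKX4GYUEGLl5q0u9XXcqrKcwTpOGGq7uvWMHfB4ZrlJaXPa4VGNWdHSaJR4Uih8StfSn8ylHJCjJUzins8kDep8eCyDgcs/+ikQV8hD3M6wsEu9iqj2I+ecKCLW5SLMFEhISoJBS4FR7NAoLFoeHdDCBIr38GUr9uRXihLRmk/tj1l0ihadptBMVEdJyoS2L9wz4uMQGxnm49WuHpoSXaY8MPKUAzBq+i099TxM1JuIxYQhKoqWs5Jy66iUlaKez2LepqEVpNrEUkLQ1IQlWEdBC8mvuxucBYclXUkTnNKTDptnsSrx3nKplaVVomlR8DHzbGQclqadaKbn8OLNpaMjKZAdyWe3/LHSG7G7cz/t7v/+cz/ULZ8zK1ESTBDUUBqqaORjIlyVnNmXm9Tm41yiD5sElgCThoVtNKCNZWBM2JQfn0iYT4gq8GAUaOwQZKQ4aLNy3SCTYhGbWI7im83QX9dJ26Fzvi4UDFns5pRWEUnPBoQ/8zIkqXWb1nfZZXEd6qrnXenkmKSfVJ6jGygxJSJKSx5i7+Znum9QCqVkjqRl2midMCr1tGIOmtnP5tEJHFW6b/s5rj2pcz2y8z5zAn/dv930yk5JnNJeEcgWB0+Z0iT6/vKxdiIIzSKy5HFd26nkVmlnHSteGy0"/>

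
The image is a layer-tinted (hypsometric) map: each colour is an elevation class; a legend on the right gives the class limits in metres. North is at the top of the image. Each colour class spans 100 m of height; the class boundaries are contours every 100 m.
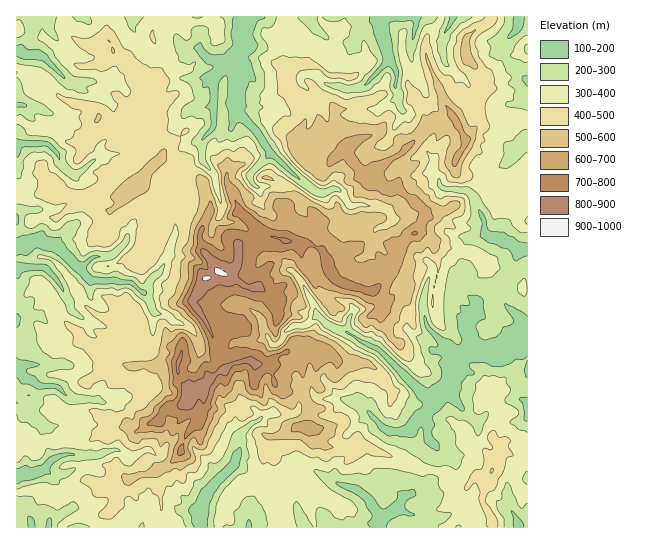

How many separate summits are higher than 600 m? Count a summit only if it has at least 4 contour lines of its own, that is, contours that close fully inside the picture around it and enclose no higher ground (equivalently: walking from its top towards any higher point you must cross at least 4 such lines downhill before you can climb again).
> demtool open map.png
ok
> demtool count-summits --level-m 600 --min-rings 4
1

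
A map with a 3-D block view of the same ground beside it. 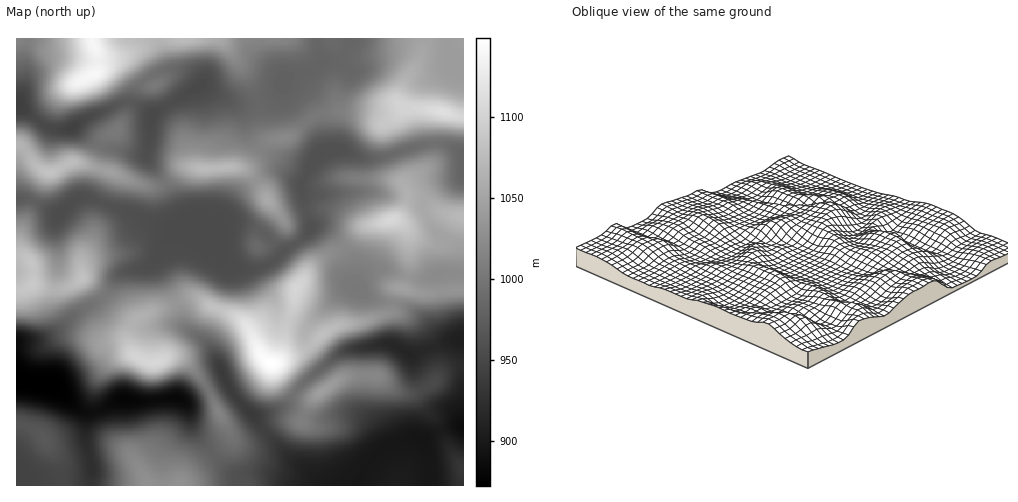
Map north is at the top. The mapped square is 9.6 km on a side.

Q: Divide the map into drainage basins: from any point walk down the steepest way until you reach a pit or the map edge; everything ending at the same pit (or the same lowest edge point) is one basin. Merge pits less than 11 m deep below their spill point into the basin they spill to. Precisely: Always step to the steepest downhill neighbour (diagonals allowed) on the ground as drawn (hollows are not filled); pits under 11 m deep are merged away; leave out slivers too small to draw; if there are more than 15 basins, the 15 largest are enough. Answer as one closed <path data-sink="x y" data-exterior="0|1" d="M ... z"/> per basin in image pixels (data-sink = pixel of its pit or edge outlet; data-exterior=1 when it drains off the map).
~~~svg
<path data-sink="202 223" data-exterior="0" d="M404 107l-8 9-10 6-10-6-13-3-29-1-14 2-9 4-18 17-27 7-13 18-10 8-44 1-12-3-7 3-13 13-9 4-15-1-27-12-41-11-6 1-13 8-10 1-14-11-12-16-3-1-1 110 14 6 4 10-2 14 2 1 13 4 17 0 19-11 8 5 41 40 20-12 14-3 23-11 7 0 14 9 29 12 9 9 13 28 9 9 3 0 5-6 3-7 5-25 9-24 1-14 13-18 13-13 20-9 22-22 32-7 7-9 5-12-4-14 27-21 3-5 0-38 4-9z"/><path data-sink="17 382" data-exterior="1" d="M18 255l-2 1 0 229 163 1 51-48-2-10-28-51-13-15-8-4-8-2-13 6-10 0-12-6-4-4-4-9 0-8 5-12-42-40-9-5-18 11-17 0-13-4-2-1 2-14-4-10z"/><path data-sink="463 426" data-exterior="1" d="M196 297l-10 1-48 20-5 5-5 13 4 16 13 9 13 1 8-4 8-2 13 6 20 25 21 41 0 12-27 24-21 22 284-1-1-119-18 4-12 13-17 10-17-1-23-17-26 0-8 3-29 19-9 0-10-4-11-11-8-16-14-11-13-28-9-9-29-12z"/><path data-sink="17 106" data-exterior="1" d="M424 38l-205 1 6 4 16 22 13 24 5 14 1 21 3 11 4 5 11 0 15-5 18-17 9-4 14-2 29 1 13 3 8 6 12-6 7-9-4-4 1-11 21-35z"/><path data-sink="153 116" data-exterior="0" d="M218 38l-126 0 6 16-2 18 14-2 10 7 9 14 0 15-10 22-18 12-9 20-6 5 30 8 31 13 14-1 19-16 7-3 30 3 26-1 5-3 13-18 11-7-5 0-5-7-4-35-12-26-21-29z"/><path data-sink="463 338" data-exterior="1" d="M403 288l-7 3-3 17-4 5-29 10-21 2-17 9-18 17-31 13 10 18 15 13 15 2 29-19 8-3 26 0 23 17 17 1 17-10 12-13 18-4 1-75-43 3z"/><path data-sink="357 289" data-exterior="0" d="M393 219l-29 7-22 22-20 9-13 13-13 18-2 19-8 19-9 36 27-11 18-17 17-9 25-3 25-9 3-3 4-19 7-3 3-4 4-20-3-34-8-9z"/><path data-sink="463 170" data-exterior="1" d="M442 112l-4 0-4 8-2 41-7 9-21 14 4 14-5 12-7 10 14 2 23-11 6 0 12 4 13 1 0-99z"/>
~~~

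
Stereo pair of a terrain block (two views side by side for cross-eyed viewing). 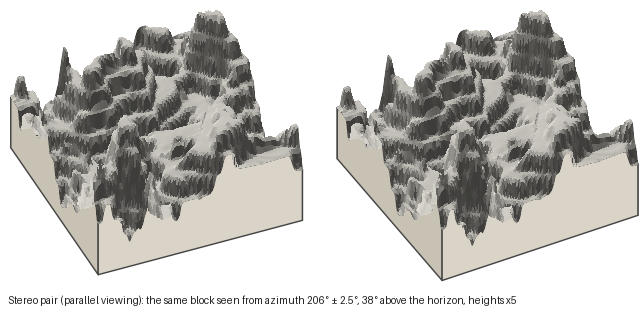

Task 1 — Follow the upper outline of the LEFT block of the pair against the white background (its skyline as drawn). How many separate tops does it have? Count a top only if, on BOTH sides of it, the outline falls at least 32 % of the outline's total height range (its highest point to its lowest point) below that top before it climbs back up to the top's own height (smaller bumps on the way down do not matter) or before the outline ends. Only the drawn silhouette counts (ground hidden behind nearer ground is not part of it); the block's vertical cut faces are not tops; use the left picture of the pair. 1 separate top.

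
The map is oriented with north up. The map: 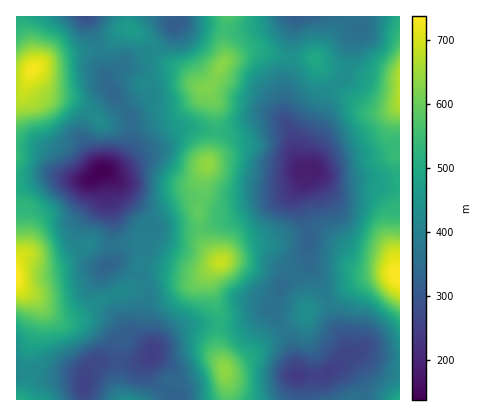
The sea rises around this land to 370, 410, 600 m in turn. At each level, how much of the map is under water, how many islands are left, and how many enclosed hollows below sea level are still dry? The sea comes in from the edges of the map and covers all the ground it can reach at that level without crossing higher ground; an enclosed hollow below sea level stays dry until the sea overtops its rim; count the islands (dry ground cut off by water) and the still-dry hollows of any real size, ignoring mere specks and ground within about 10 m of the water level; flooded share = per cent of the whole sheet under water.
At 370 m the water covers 13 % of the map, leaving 0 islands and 2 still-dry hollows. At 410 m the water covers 47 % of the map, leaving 1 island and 0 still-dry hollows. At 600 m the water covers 91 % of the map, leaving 4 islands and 0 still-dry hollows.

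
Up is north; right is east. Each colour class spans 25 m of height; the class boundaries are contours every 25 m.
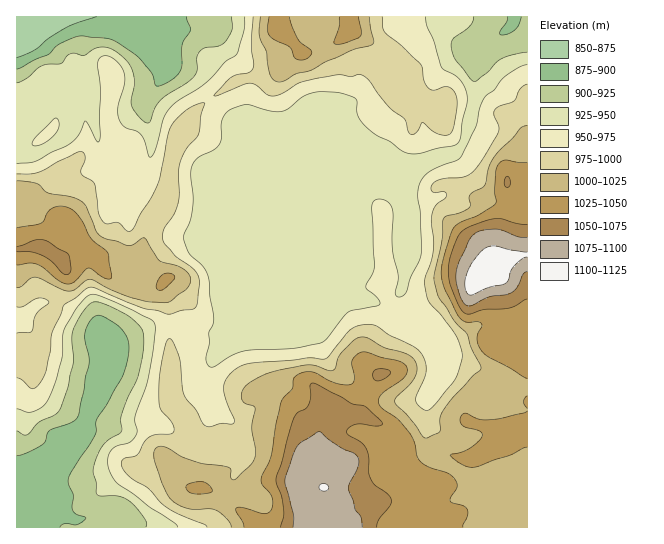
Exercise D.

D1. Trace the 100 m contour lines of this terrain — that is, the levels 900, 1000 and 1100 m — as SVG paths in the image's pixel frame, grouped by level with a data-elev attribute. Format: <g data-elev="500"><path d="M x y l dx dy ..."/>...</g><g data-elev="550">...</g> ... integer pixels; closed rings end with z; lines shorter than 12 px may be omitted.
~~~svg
<g data-elev="900"><path d="M17 456l9-3 14-7 5-4 2-9 3-3 20-7 7-5 12-55-4-25 2-12 6-8 5-3 6 2 13 8 8 8 4 10-1 12-3 16-18 33-10 15-1 12-2 6-22 34-4 8 1 6 4 10 0 15 4 4 9 4-8 6-13 0-5 3"/><path d="M187 17l3 13-8 15-1 25-7 8-13 8-6-1-4-12-14-17-22-15-10-3-23-2-8 1-16 8-9 9-32 15"/><path d="M521 17l-2 8-4 5-8 4-6 1-1-4 7-9 0-5"/></g><g data-elev="1000"><path d="M17 288l5-2 9-8 4-1 27 13 8 1 5-2 10-8 5-2 40 18 17 5 19 1 5-2 15-11 4-5 1-6-2-5-7-6-23-7-14-23-3 0-9 7-4 1-28-10-5-6-10-24-7-6-10-4-20-3-13-10-19-2"/><path d="M527 125l-6 3-27 29-5 10-4 18-15 10 1 10-1 2-10 6-14 3-3 5-1 20-8 36 3 14 2 7 14 21 14 15 5 15 9 18-1 3-7 6-20 22-10 12-3 8 0 13-13 7-2 0-16-21-14-15 2-5 13-13 5-8 2-9-3-8-7-5-22-6-19-11-8 1-7 4-12 13-4 13-2 2-6 0-13-5-7 0-28 5-16 5-16 9-5 9-1 5 2 4 11 4 1 3-3 18 4 27-5 10-16 15-2 1-2-2 0-8-2-3-33-5-14-5-19-10-6 0-3 5 0 9 7 20 10 18 7 6 11 4 21 0 7 1 10 9 4 8"/><path d="M260 17l-1 18 7 16 3 22 4 6 6 3 6-1 12-7 15-4 13-8 27-12 20-5 2-4-5-24"/></g><g data-elev="1100"><path d="M320 490l3 1 4-1 1-4-3-2-4 0-2 3z"/><path d="M527 252l-17-2-15-4-10 2-11 12-6 11-3 12 2 10 4 2 16-7 18-5 4-4 4-12 9-8 5-2"/></g>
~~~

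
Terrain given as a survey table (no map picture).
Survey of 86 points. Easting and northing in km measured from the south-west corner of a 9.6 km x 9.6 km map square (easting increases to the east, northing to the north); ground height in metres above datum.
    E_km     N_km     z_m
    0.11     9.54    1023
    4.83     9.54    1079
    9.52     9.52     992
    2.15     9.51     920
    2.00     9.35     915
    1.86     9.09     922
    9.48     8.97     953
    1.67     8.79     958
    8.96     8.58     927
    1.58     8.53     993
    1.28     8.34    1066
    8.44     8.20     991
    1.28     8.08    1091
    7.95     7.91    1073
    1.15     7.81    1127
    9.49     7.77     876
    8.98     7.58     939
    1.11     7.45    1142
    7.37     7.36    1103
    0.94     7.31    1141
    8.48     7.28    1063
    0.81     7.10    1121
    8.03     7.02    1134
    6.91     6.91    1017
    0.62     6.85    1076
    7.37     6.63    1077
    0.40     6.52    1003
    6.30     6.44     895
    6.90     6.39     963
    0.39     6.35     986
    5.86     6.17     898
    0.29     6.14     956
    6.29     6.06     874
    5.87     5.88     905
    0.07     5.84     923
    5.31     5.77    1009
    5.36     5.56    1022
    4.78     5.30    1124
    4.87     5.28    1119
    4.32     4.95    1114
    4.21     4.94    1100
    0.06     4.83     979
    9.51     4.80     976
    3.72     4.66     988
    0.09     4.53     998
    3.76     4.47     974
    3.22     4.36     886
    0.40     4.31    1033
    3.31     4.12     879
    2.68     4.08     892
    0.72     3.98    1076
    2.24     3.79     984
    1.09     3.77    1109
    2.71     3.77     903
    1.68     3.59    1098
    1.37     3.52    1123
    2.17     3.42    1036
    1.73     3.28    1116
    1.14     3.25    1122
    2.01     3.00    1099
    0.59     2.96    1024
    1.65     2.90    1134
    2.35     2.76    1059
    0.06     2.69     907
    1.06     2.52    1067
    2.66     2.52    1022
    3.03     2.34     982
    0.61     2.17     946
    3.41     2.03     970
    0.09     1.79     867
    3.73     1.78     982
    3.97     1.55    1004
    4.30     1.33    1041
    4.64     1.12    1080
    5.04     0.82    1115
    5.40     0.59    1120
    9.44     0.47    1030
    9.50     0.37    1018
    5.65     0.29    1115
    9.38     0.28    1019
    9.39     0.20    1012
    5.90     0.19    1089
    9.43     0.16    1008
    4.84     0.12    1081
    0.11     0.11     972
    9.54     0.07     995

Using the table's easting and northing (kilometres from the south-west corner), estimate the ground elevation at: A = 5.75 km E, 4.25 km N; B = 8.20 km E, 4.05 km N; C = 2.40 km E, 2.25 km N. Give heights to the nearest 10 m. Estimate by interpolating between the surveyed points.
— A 1060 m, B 1030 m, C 1070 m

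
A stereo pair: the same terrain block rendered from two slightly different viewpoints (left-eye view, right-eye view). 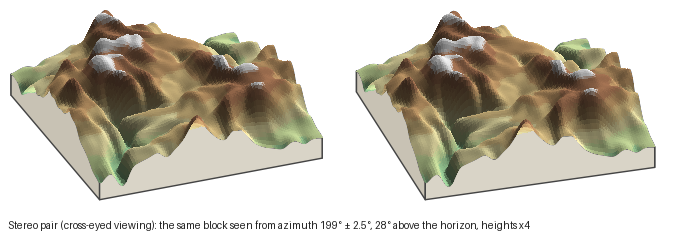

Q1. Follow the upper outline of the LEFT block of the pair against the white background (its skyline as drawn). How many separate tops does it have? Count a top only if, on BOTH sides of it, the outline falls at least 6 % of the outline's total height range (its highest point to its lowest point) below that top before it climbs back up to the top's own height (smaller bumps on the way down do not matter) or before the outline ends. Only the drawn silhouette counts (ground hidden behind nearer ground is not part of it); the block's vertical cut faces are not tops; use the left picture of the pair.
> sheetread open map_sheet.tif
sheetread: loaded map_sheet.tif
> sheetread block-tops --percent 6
2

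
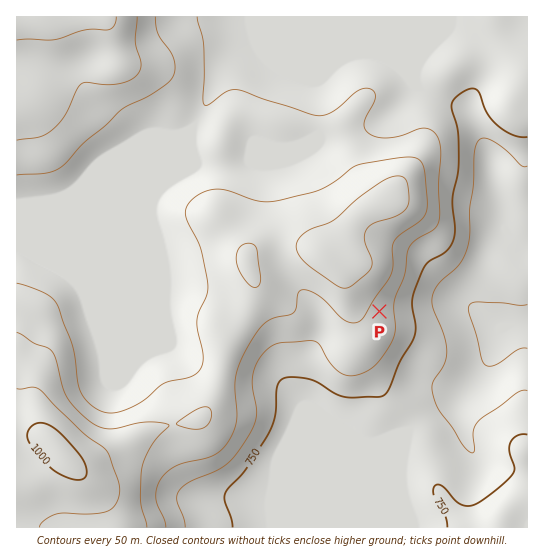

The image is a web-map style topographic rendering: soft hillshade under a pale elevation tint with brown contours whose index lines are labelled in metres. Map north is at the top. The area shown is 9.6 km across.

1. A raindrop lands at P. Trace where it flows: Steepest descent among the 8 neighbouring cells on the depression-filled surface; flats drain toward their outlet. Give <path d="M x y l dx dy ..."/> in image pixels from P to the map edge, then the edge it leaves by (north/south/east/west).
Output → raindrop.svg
<path d="M379 311l62 0 1-1 32 0 9 9 11 7 20 0 1-1 12 0"/>
exit: east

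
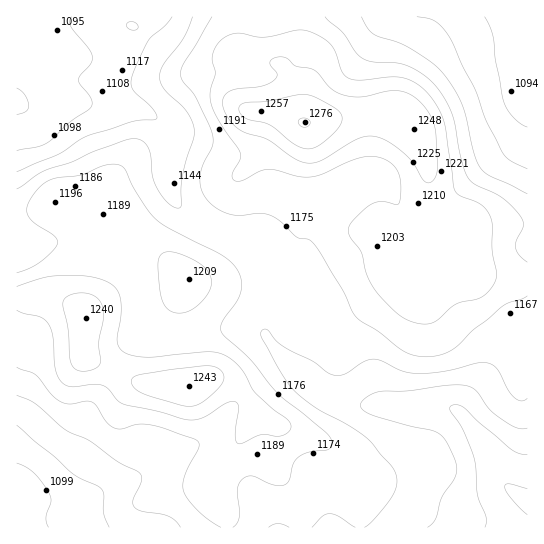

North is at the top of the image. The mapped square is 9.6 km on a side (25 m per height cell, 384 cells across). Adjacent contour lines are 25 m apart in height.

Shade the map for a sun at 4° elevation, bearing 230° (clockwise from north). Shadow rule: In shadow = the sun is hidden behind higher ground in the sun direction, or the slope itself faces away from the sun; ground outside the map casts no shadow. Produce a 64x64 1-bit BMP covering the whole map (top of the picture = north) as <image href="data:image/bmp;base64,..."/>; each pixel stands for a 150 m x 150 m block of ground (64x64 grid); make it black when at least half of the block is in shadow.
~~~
<image width="64" height="64" href="data:image/bmp;base64,Qk0+AgAAAAAAAD4AAAAoAAAAQAAAAEAAAAABAAEAAAAAAAACAAATCwAAEwsAAAIAAAAAAAAA////AAAAAAAAAAAAAAAAAAAAAAAAAAAAAAAAAAAAAAAAAAAAAAAAAAAAAAAAAAAAAAAAAAAAAAAAAAAAAAAAAAAAAAAAAAAAAAAAAAAAAMAAAAAAAAAAwAAAAAAAAAGAAAAAAAAAAYAAAAAAAcADAAAAAAAf4AAAAAAAAH/gAAAAAAAA/4AAAAAAAAH+AAAAAAAAA/wAAAAAAAAH8AAAAAAAAB/gAAAAAAAAf8AAAAAAAAB/gAAAAAAAAH8AAAAAAAAAPwAAAAAAAAAOAAAAAAAAAAAAAAAAAAAAAAAAAAAAAAAAAAAAAAAQAAAAAAAAADAAAAAAAAAAAAAAAAAAAAAAAAAAAAAAAAAAAAAAAAAAAAAAAAAAAAAAA4AAAAAAAAAPgAAAAAAAAB8AAAAAAAAAPgAAAAAAAAA4AAAAAAAAAHAAAAAAAAAA4AAAAAAOAADAAAAAAH4AAAAAAAAA/wAAAAAAAAP/AAAAAAAAA/8AAAAAAAAH/gAAAAAAAAfwAAAAAAAAD/AAAAAAAAAP8AAAAAAAAA/4AAAAAAAAH/gAAAAAAAAf/AAAAAADAD/8AAAAAAfAP/wAAAAAA8B//AAAAAAD4P/8AAAAAADh//wAAAAAAAD//AAAAAAAAP/8AAAAAADAP/wAAAAAAeAH+AAAAAAD4ABAAAAAAAPgAAAAAAAAAAAAAA=="/>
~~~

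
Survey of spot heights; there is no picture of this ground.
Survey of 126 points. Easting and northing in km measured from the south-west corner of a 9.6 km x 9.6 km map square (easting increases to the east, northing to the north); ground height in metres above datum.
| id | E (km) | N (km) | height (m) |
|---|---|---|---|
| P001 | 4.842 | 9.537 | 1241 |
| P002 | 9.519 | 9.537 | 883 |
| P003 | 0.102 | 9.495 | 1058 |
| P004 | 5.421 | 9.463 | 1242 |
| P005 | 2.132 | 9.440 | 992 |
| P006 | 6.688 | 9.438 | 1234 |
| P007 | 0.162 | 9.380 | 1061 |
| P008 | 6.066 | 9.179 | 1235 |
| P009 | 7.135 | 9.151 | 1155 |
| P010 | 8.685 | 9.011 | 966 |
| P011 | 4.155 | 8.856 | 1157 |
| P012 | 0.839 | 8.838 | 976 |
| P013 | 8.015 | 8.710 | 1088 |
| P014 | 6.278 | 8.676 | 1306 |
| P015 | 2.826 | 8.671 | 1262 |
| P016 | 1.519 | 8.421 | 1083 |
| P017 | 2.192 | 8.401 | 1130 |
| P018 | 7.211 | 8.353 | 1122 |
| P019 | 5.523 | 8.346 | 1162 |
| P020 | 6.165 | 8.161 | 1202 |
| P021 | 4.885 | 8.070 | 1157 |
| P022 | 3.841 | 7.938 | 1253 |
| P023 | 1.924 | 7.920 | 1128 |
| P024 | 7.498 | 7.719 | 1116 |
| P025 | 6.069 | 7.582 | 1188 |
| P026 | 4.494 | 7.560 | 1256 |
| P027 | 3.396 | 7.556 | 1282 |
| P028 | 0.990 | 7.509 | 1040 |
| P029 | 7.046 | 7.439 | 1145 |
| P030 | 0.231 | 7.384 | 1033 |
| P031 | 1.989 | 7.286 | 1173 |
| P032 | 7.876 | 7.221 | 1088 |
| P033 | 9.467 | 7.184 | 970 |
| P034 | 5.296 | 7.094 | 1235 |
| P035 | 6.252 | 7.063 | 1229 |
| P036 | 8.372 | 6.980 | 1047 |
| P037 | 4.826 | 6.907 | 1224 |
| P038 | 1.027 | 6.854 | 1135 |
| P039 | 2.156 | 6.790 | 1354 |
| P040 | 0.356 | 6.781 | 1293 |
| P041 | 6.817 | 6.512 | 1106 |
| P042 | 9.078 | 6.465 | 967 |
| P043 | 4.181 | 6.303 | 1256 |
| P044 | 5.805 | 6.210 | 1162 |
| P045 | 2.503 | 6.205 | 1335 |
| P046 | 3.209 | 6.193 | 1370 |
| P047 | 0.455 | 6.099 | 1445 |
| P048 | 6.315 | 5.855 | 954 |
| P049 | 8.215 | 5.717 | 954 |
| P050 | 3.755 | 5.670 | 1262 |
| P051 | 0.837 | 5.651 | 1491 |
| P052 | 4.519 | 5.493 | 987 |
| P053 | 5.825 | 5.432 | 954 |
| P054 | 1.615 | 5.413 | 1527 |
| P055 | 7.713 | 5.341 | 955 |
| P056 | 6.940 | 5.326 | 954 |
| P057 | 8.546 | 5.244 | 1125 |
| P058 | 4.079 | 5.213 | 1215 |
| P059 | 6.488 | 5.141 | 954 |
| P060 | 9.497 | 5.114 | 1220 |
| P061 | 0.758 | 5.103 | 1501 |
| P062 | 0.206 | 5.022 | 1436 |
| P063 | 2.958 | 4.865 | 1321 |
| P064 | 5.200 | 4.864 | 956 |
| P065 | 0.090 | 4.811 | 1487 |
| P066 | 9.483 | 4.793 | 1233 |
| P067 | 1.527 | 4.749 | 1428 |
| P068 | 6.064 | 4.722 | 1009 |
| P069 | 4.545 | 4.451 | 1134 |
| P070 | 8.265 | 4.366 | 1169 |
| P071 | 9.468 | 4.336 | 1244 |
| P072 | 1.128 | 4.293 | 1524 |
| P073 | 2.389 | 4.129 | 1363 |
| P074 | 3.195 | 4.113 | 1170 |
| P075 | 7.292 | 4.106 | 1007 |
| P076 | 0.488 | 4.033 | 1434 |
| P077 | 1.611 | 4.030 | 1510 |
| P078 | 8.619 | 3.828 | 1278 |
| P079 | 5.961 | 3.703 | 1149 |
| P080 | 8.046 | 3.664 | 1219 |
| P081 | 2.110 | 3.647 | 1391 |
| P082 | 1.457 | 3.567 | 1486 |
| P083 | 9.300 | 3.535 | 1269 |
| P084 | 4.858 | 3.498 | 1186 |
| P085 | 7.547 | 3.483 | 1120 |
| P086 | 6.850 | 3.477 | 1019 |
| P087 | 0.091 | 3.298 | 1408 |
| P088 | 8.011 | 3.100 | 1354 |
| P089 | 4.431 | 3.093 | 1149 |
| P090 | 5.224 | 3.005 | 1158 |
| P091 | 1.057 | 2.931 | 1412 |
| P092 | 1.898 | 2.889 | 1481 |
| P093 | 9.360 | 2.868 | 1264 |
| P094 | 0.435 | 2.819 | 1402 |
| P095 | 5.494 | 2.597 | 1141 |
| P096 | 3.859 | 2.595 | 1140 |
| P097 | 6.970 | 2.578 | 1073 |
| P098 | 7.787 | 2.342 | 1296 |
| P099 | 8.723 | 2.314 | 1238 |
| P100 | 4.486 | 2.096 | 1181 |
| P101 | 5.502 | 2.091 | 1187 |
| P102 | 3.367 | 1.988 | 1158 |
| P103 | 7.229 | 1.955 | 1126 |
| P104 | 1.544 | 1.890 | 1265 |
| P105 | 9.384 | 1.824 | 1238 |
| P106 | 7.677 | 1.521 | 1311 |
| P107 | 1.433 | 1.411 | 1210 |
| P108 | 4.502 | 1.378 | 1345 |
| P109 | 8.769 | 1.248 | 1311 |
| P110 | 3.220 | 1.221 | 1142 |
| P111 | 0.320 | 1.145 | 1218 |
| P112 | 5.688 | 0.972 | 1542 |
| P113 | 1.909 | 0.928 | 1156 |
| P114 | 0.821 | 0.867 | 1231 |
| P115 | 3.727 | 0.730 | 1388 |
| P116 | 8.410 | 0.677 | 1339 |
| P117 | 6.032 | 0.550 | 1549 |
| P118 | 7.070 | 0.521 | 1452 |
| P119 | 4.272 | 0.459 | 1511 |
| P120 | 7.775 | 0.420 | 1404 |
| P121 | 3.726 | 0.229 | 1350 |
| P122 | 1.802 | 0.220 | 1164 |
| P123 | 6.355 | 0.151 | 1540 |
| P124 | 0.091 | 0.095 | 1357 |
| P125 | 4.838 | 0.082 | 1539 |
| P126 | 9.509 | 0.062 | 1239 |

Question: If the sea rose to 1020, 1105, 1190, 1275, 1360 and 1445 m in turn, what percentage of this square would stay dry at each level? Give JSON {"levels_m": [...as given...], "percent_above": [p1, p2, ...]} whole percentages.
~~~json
{"levels_m": [1020, 1105, 1190, 1275, 1360, 1445], "percent_above": [85, 74, 54, 31, 20, 9]}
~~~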